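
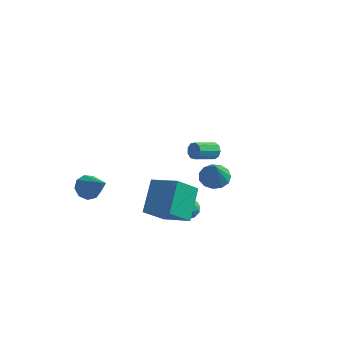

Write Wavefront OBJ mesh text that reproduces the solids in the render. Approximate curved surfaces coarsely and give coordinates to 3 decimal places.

v -0.546 -1.681 -3.676
v -1.206 -2.9 -2.422
v -0.786 -0.073 -2.239
v -1.446 -1.292 -0.984
v 1.126 -1.968 -3.076
v 0.466 -3.187 -1.821
v 0.886 -0.36 -1.638
v 0.226 -1.579 -0.384
v 0.025 3.828 -1.599
v 0.23 3.499 -2.017
v -0.5 2.384 -1.499
v -0.705 2.712 -1.081
v 0.468 3.487 -1.709
v -0.262 2.371 -1.191
v 0.499 3.634 -1.349
v -0.231 2.518 -0.831
v 0.308 3.871 -1.106
v -0.422 2.756 -0.588
v -0.015 4.089 -1.094
v -0.745 2.973 -0.576
v -0.32 4.184 -1.318
v -1.05 3.069 -0.8
v -0.463 4.112 -1.674
v -1.193 2.997 -1.155
v -0.378 3.908 -1.994
v -1.108 2.792 -1.476
v -0.104 3.665 -2.13
v -0.834 2.55 -1.612
v -0.678 0.305 -4.081
v -0.326 0.638 -3.513
v 0.346 -0.258 -4.387
v 0.698 0.075 -3.819
v 0.181 -0.445 -3.684
v -0.452 -0.098 -3.494
v 0.472 0.478 -4.406
v -0.161 0.825 -4.216
v 0.385 0.745 -3.714
v 0.205 0.174 -3.268
v -0.185 0.206 -4.632
v -0.365 -0.365 -4.186
v -0.592 0.52 -3.77
v 0.612 -0.14 -4.13
v 0.308 -0.447 -4.05
v 0.515 -0.251 -3.717
v -0.666 0.088 -3.759
v -0.459 0.284 -3.425
v -0.161 -0.353 -3.526
v 0.479 0.096 -4.475
v 0.686 0.292 -4.141
v -0.495 0.631 -4.183
v -0.288 0.827 -3.85
v 0.181 0.733 -4.374
v 0.033 0.779 -3.554
v 0.635 0.449 -3.734
v 0.502 0.685 -4.079
v 0.13 0.89 -3.968
v -0.073 0.444 -3.292
v 0.529 0.113 -3.472
v 0.225 -0.193 -3.392
v -0.147 0.011 -3.281
v 0.345 0.507 -3.41
v -0.509 0.267 -4.428
v 0.093 -0.064 -4.608
v 0.167 0.369 -4.619
v -0.205 0.573 -4.508
v -0.615 -0.069 -4.166
v -0.013 -0.399 -4.346
v -0.11 -0.51 -3.932
v -0.482 -0.305 -3.821
v -0.325 -0.127 -4.49
v 3.141 -3.515 2.186
v 3.941 -3.585 1.975
v 3.439 -4.225 3.554
v 3.898 -3.176 2.197
v 3.616 -2.874 2.415
v 3.182 -2.775 2.561
v 2.736 -2.912 2.588
v 2.418 -3.24 2.487
v 2.329 -3.655 2.29
v 2.499 -4.025 2.061
v 2.872 -4.234 1.871
v 3.33 -4.214 1.781
v 3.729 -3.972 1.82
v -4.478 -2.763 -1.531
v -3.907 -2.335 -1.936
v -3.062 -3.457 -0.269
v -4.123 -2.023 -1.522
v -4.505 -2.058 -1.113
v -4.874 -2.422 -0.899
v -5.058 -2.945 -0.981
v -4.97 -3.383 -1.321
v -4.652 -3.531 -1.759
v -4.252 -3.319 -2.09
v -3.958 -2.847 -2.16
f 2 4 1
f 5 2 1
f 1 4 3
f 3 5 1
f 2 8 4
f 6 2 5
f 6 8 2
f 4 8 3
f 7 5 3
f 3 8 7
f 7 6 5
f 8 6 7
f 10 9 13
f 10 13 11
f 11 13 14
f 11 14 12
f 13 9 15
f 13 15 14
f 14 15 16
f 14 16 12
f 15 9 17
f 15 17 16
f 16 17 18
f 16 18 12
f 17 9 19
f 17 19 18
f 18 19 20
f 18 20 12
f 19 9 21
f 19 21 20
f 20 21 22
f 20 22 12
f 21 9 23
f 21 23 22
f 22 23 24
f 22 24 12
f 23 9 25
f 23 25 24
f 24 25 26
f 24 26 12
f 25 9 27
f 25 27 26
f 26 27 28
f 26 28 12
f 27 9 10
f 27 10 28
f 28 10 11
f 28 11 12
f 29 66 45
f 66 40 69
f 45 69 34
f 66 69 45
f 29 45 41
f 45 34 46
f 41 46 30
f 45 46 41
f 29 41 50
f 41 30 51
f 50 51 36
f 41 51 50
f 29 50 62
f 50 36 65
f 62 65 39
f 50 65 62
f 29 62 66
f 62 39 70
f 66 70 40
f 62 70 66
f 30 46 57
f 46 34 60
f 57 60 38
f 46 60 57
f 34 69 47
f 69 40 68
f 47 68 33
f 69 68 47
f 40 70 67
f 70 39 63
f 67 63 31
f 70 63 67
f 39 65 64
f 65 36 52
f 64 52 35
f 65 52 64
f 36 51 56
f 51 30 53
f 56 53 37
f 51 53 56
f 32 58 44
f 58 38 59
f 44 59 33
f 58 59 44
f 32 44 42
f 44 33 43
f 42 43 31
f 44 43 42
f 32 42 49
f 42 31 48
f 49 48 35
f 42 48 49
f 32 49 54
f 49 35 55
f 54 55 37
f 49 55 54
f 32 54 58
f 54 37 61
f 58 61 38
f 54 61 58
f 33 59 47
f 59 38 60
f 47 60 34
f 59 60 47
f 31 43 67
f 43 33 68
f 67 68 40
f 43 68 67
f 35 48 64
f 48 31 63
f 64 63 39
f 48 63 64
f 37 55 56
f 55 35 52
f 56 52 36
f 55 52 56
f 38 61 57
f 61 37 53
f 57 53 30
f 61 53 57
f 72 71 74
f 72 74 73
f 74 71 75
f 74 75 73
f 75 71 76
f 75 76 73
f 76 71 77
f 76 77 73
f 77 71 78
f 77 78 73
f 78 71 79
f 78 79 73
f 79 71 80
f 79 80 73
f 80 71 81
f 80 81 73
f 81 71 82
f 81 82 73
f 82 71 83
f 82 83 73
f 83 71 72
f 83 72 73
f 85 84 87
f 85 87 86
f 87 84 88
f 87 88 86
f 88 84 89
f 88 89 86
f 89 84 90
f 89 90 86
f 90 84 91
f 90 91 86
f 91 84 92
f 91 92 86
f 92 84 93
f 92 93 86
f 93 84 94
f 93 94 86
f 94 84 85
f 94 85 86



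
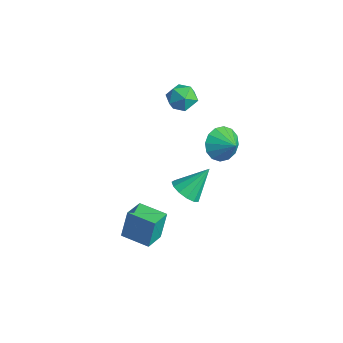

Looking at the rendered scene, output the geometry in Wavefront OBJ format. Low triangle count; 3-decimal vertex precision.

v 0.349 0.104 -3.706
v 1.142 0.015 -3.755
v 0.551 1.256 -2.514
v 1.032 0.338 -4.049
v 0.706 0.588 -4.234
v 0.265 0.683 -4.252
v -0.148 0.595 -4.096
v -0.404 0.351 -3.816
v -0.421 0.028 -3.502
v -0.194 -0.27 -3.252
v 0.206 -0.45 -3.147
v 0.651 -0.454 -3.219
v 1 -0.28 -3.445
v 0.984 1.605 -0.512
v 1.312 2.114 -1.204
v 1.876 1.715 -0.008
v 1.106 2.426 -0.909
v 0.868 2.517 -0.507
v 0.661 2.364 -0.106
v 0.54 2.008 0.186
v 0.539 1.543 0.291
v 0.656 1.095 0.181
v 0.862 0.784 -0.115
v 1.1 0.692 -0.517
v 1.308 0.845 -0.918
v 1.428 1.201 -1.209
v 1.43 1.666 -1.314
v 2.12 -4.417 -2.753
v 2.025 -4.019 -1.414
v 1.614 -3.469 -3.07
v 1.519 -3.072 -1.731
v 3.321 -3.808 -2.849
v 3.226 -3.411 -1.51
v 2.815 -2.861 -3.166
v 2.72 -2.463 -1.827
v -0.495 1.128 2.32
v 0.233 0.835 2.4
v -0.973 -0.055 2.34
v -0.245 -0.348 2.42
v -0.574 0.058 3.011
v -0.278 0.789 2.998
v -0.462 -0.009 1.742
v -0.166 0.722 1.729
v 0.253 0.132 2.042
v 0.184 0.174 2.827
v -0.924 0.606 1.913
v -0.993 0.648 2.698
f 2 1 4
f 2 4 3
f 4 1 5
f 4 5 3
f 5 1 6
f 5 6 3
f 6 1 7
f 6 7 3
f 7 1 8
f 7 8 3
f 8 1 9
f 8 9 3
f 9 1 10
f 9 10 3
f 10 1 11
f 10 11 3
f 11 1 12
f 11 12 3
f 12 1 13
f 12 13 3
f 13 1 2
f 13 2 3
f 15 14 17
f 15 17 16
f 17 14 18
f 17 18 16
f 18 14 19
f 18 19 16
f 19 14 20
f 19 20 16
f 20 14 21
f 20 21 16
f 21 14 22
f 21 22 16
f 22 14 23
f 22 23 16
f 23 14 24
f 23 24 16
f 24 14 25
f 24 25 16
f 25 14 26
f 25 26 16
f 26 14 27
f 26 27 16
f 27 14 15
f 27 15 16
f 29 31 28
f 32 29 28
f 28 31 30
f 30 32 28
f 29 35 31
f 33 29 32
f 33 35 29
f 31 35 30
f 34 32 30
f 30 35 34
f 34 33 32
f 35 33 34
f 36 47 41
f 36 41 37
f 36 37 43
f 36 43 46
f 36 46 47
f 37 41 45
f 41 47 40
f 47 46 38
f 46 43 42
f 43 37 44
f 39 45 40
f 39 40 38
f 39 38 42
f 39 42 44
f 39 44 45
f 40 45 41
f 38 40 47
f 42 38 46
f 44 42 43
f 45 44 37



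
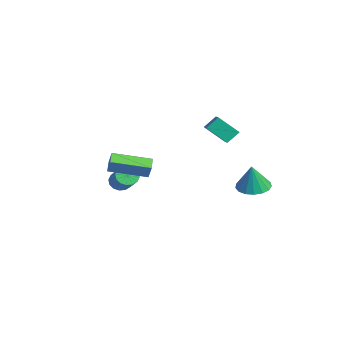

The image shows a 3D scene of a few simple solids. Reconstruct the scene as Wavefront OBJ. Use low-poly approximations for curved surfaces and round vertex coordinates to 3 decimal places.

v 2.73 3.227 1.214
v 3.687 3.423 1.054
v 3.05 2.993 2.846
v 3.499 3.847 1.152
v 3.135 4.129 1.264
v 2.678 4.204 1.364
v 2.233 4.056 1.43
v 1.902 3.718 1.447
v 1.76 3.267 1.41
v 1.841 2.807 1.328
v 2.125 2.444 1.22
v 2.548 2.26 1.11
v 3.012 2.297 1.025
v 3.412 2.548 0.982
v 3.655 2.955 0.993
v -3.296 -2.683 -0.27
v -2.894 -2.859 -0.815
v -1.462 -2.813 0.225
v -1.864 -2.637 0.77
v -2.903 -2.497 -0.819
v -1.472 -2.451 0.221
v -3.017 -2.185 -0.675
v -1.586 -2.138 0.365
v -3.206 -2.006 -0.423
v -1.775 -1.96 0.617
v -3.419 -2.009 -0.13
v -1.988 -1.962 0.91
v -3.599 -2.192 0.126
v -2.168 -2.146 1.166
v -3.698 -2.507 0.275
v -2.266 -2.461 1.315
v -3.688 -2.869 0.279
v -2.257 -2.823 1.319
v -3.574 -3.182 0.135
v -2.143 -3.135 1.175
v -3.385 -3.36 -0.117
v -1.954 -3.314 0.923
v -3.172 -3.358 -0.41
v -1.741 -3.311 0.63
v -2.992 -3.174 -0.666
v -1.561 -3.128 0.374
v 2.339 -4.726 3.809
v 2.682 -4.64 4.604
v 2.881 -2.644 3.349
v 3.224 -2.557 4.144
v 3.136 -5.003 3.496
v 3.479 -4.916 4.291
v 3.678 -2.92 3.036
v 4.021 -2.834 3.831
v -1.823 3.019 2.794
v -2.332 1.946 3.851
v -1.926 3.755 3.492
v -2.435 2.682 4.549
v -0.825 2.858 3.111
v -1.334 1.785 4.168
v -0.928 3.594 3.809
v -1.437 2.521 4.866
f 2 1 4
f 2 4 3
f 4 1 5
f 4 5 3
f 5 1 6
f 5 6 3
f 6 1 7
f 6 7 3
f 7 1 8
f 7 8 3
f 8 1 9
f 8 9 3
f 9 1 10
f 9 10 3
f 10 1 11
f 10 11 3
f 11 1 12
f 11 12 3
f 12 1 13
f 12 13 3
f 13 1 14
f 13 14 3
f 14 1 15
f 14 15 3
f 15 1 2
f 15 2 3
f 17 16 20
f 17 20 18
f 18 20 21
f 18 21 19
f 20 16 22
f 20 22 21
f 21 22 23
f 21 23 19
f 22 16 24
f 22 24 23
f 23 24 25
f 23 25 19
f 24 16 26
f 24 26 25
f 25 26 27
f 25 27 19
f 26 16 28
f 26 28 27
f 27 28 29
f 27 29 19
f 28 16 30
f 28 30 29
f 29 30 31
f 29 31 19
f 30 16 32
f 30 32 31
f 31 32 33
f 31 33 19
f 32 16 34
f 32 34 33
f 33 34 35
f 33 35 19
f 34 16 36
f 34 36 35
f 35 36 37
f 35 37 19
f 36 16 38
f 36 38 37
f 37 38 39
f 37 39 19
f 38 16 40
f 38 40 39
f 39 40 41
f 39 41 19
f 40 16 17
f 40 17 41
f 41 17 18
f 41 18 19
f 43 45 42
f 46 43 42
f 42 45 44
f 44 46 42
f 43 49 45
f 47 43 46
f 47 49 43
f 45 49 44
f 48 46 44
f 44 49 48
f 48 47 46
f 49 47 48
f 51 53 50
f 54 51 50
f 50 53 52
f 52 54 50
f 51 57 53
f 55 51 54
f 55 57 51
f 53 57 52
f 56 54 52
f 52 57 56
f 56 55 54
f 57 55 56



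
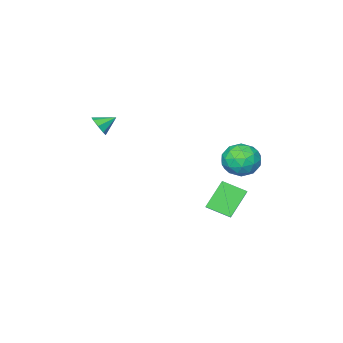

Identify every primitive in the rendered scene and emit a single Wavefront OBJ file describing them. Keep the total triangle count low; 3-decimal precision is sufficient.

v -4.306 3.308 2.371
v -3.934 3.726 1.481
v -3.446 1.874 2.059
v -3.074 2.292 1.169
v -2.755 2.666 2.098
v -3.287 3.552 2.291
v -4.093 2.048 1.249
v -4.625 2.934 1.442
v -3.802 2.946 0.787
v -2.975 3.329 1.312
v -4.405 2.271 2.228
v -3.578 2.654 2.753
v -4.196 3.643 1.953
v -3.184 1.957 1.587
v -2.997 2.177 2.133
v -2.778 2.422 1.61
v -3.815 3.541 2.43
v -3.596 3.786 1.906
v -2.903 3.163 2.269
v -3.784 1.814 1.634
v -3.565 2.059 1.11
v -4.602 3.178 1.93
v -4.383 3.423 1.407
v -4.477 2.437 1.271
v -3.899 3.43 1.022
v -3.394 2.587 0.839
v -3.993 2.444 0.886
v -4.306 2.965 0.999
v -3.413 3.655 1.331
v -2.907 2.812 1.147
v -2.72 3.032 1.694
v -3.033 3.553 1.807
v -3.336 3.197 0.923
v -4.473 2.788 2.393
v -3.967 1.945 2.209
v -4.347 2.047 1.733
v -4.66 2.568 1.846
v -3.986 3.013 2.701
v -3.481 2.17 2.518
v -3.074 2.635 2.541
v -3.387 3.156 2.654
v -4.044 2.403 2.617
v -2.601 1.495 -1.684
v -3.73 1.431 -0.335
v -3.278 2.555 -2.2
v -4.407 2.491 -0.852
v -1.953 2.189 -1.108
v -3.082 2.125 0.24
v -2.63 3.249 -1.625
v -3.759 3.185 -0.276
v -0.243 -3.831 2.689
v 0.141 -3.394 2.979
v -1.057 -3.449 3.191
v -0.046 -3.228 2.549
v -0.348 -3.415 2.201
v -0.588 -3.846 2.139
v -0.626 -4.269 2.4
v -0.439 -4.435 2.83
v -0.137 -4.247 3.178
v 0.103 -3.816 3.24
f 1 38 17
f 38 12 41
f 17 41 6
f 38 41 17
f 1 17 13
f 17 6 18
f 13 18 2
f 17 18 13
f 1 13 22
f 13 2 23
f 22 23 8
f 13 23 22
f 1 22 34
f 22 8 37
f 34 37 11
f 22 37 34
f 1 34 38
f 34 11 42
f 38 42 12
f 34 42 38
f 2 18 29
f 18 6 32
f 29 32 10
f 18 32 29
f 6 41 19
f 41 12 40
f 19 40 5
f 41 40 19
f 12 42 39
f 42 11 35
f 39 35 3
f 42 35 39
f 11 37 36
f 37 8 24
f 36 24 7
f 37 24 36
f 8 23 28
f 23 2 25
f 28 25 9
f 23 25 28
f 4 30 16
f 30 10 31
f 16 31 5
f 30 31 16
f 4 16 14
f 16 5 15
f 14 15 3
f 16 15 14
f 4 14 21
f 14 3 20
f 21 20 7
f 14 20 21
f 4 21 26
f 21 7 27
f 26 27 9
f 21 27 26
f 4 26 30
f 26 9 33
f 30 33 10
f 26 33 30
f 5 31 19
f 31 10 32
f 19 32 6
f 31 32 19
f 3 15 39
f 15 5 40
f 39 40 12
f 15 40 39
f 7 20 36
f 20 3 35
f 36 35 11
f 20 35 36
f 9 27 28
f 27 7 24
f 28 24 8
f 27 24 28
f 10 33 29
f 33 9 25
f 29 25 2
f 33 25 29
f 44 46 43
f 47 44 43
f 43 46 45
f 45 47 43
f 44 50 46
f 48 44 47
f 48 50 44
f 46 50 45
f 49 47 45
f 45 50 49
f 49 48 47
f 50 48 49
f 52 51 54
f 52 54 53
f 54 51 55
f 54 55 53
f 55 51 56
f 55 56 53
f 56 51 57
f 56 57 53
f 57 51 58
f 57 58 53
f 58 51 59
f 58 59 53
f 59 51 60
f 59 60 53
f 60 51 52
f 60 52 53



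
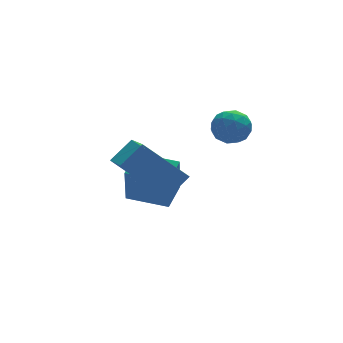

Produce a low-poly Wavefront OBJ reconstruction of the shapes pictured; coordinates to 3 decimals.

v -1.801 -0.844 -2.464
v -2.068 -2.521 -1.656
v -3.126 0.041 -1.067
v -3.394 -1.635 -0.259
v -0.926 -0.645 -1.761
v -1.194 -2.321 -0.953
v -2.252 0.241 -0.364
v -2.519 -1.436 0.444
v 1.71 1.156 -1.021
v 2.276 0.609 -1.071
v 0.944 0.311 -0.449
v 1.51 -0.236 -0.499
v 1.599 0.38 -0.014
v 2.072 0.902 -0.368
v 1.148 0.018 -1.152
v 1.621 0.54 -1.506
v 1.928 -0.094 -1.152
v 2.207 0.129 -0.449
v 1.013 0.791 -1.071
v 1.292 1.014 -0.368
v 2.06 0.956 -1.096
v 1.16 -0.036 -0.424
v 1.212 0.325 -0.139
v 1.544 0.004 -0.168
v 1.941 1.129 -0.683
v 2.273 0.807 -0.713
v 1.875 0.672 -0.091
v 0.947 0.113 -0.807
v 1.279 -0.209 -0.837
v 1.676 0.916 -1.352
v 2.008 0.595 -1.381
v 1.345 0.248 -1.429
v 2.188 0.222 -1.174
v 1.738 -0.275 -0.837
v 1.525 -0.125 -1.221
v 1.804 0.181 -1.429
v 2.352 0.353 -0.76
v 1.902 -0.144 -0.424
v 1.954 0.218 -0.139
v 2.233 0.525 -0.347
v 2.148 -0.06 -0.808
v 1.318 1.064 -1.096
v 0.868 0.567 -0.76
v 0.987 0.395 -1.173
v 1.266 0.702 -1.381
v 1.482 1.195 -0.683
v 1.032 0.698 -0.346
v 1.416 0.739 -0.091
v 1.695 1.045 -0.299
v 1.072 0.98 -0.712
v -0.406 1.364 -5.016
v -0.588 0.979 -3.391
v -1.642 2.45 -4.898
v -1.824 2.066 -3.272
v 0.424 2.274 -4.708
v 0.242 1.89 -3.082
v -0.812 3.361 -4.589
v -0.994 2.976 -2.964
f 2 4 1
f 5 2 1
f 1 4 3
f 3 5 1
f 2 8 4
f 6 2 5
f 6 8 2
f 4 8 3
f 7 5 3
f 3 8 7
f 7 6 5
f 8 6 7
f 9 46 25
f 46 20 49
f 25 49 14
f 46 49 25
f 9 25 21
f 25 14 26
f 21 26 10
f 25 26 21
f 9 21 30
f 21 10 31
f 30 31 16
f 21 31 30
f 9 30 42
f 30 16 45
f 42 45 19
f 30 45 42
f 9 42 46
f 42 19 50
f 46 50 20
f 42 50 46
f 10 26 37
f 26 14 40
f 37 40 18
f 26 40 37
f 14 49 27
f 49 20 48
f 27 48 13
f 49 48 27
f 20 50 47
f 50 19 43
f 47 43 11
f 50 43 47
f 19 45 44
f 45 16 32
f 44 32 15
f 45 32 44
f 16 31 36
f 31 10 33
f 36 33 17
f 31 33 36
f 12 38 24
f 38 18 39
f 24 39 13
f 38 39 24
f 12 24 22
f 24 13 23
f 22 23 11
f 24 23 22
f 12 22 29
f 22 11 28
f 29 28 15
f 22 28 29
f 12 29 34
f 29 15 35
f 34 35 17
f 29 35 34
f 12 34 38
f 34 17 41
f 38 41 18
f 34 41 38
f 13 39 27
f 39 18 40
f 27 40 14
f 39 40 27
f 11 23 47
f 23 13 48
f 47 48 20
f 23 48 47
f 15 28 44
f 28 11 43
f 44 43 19
f 28 43 44
f 17 35 36
f 35 15 32
f 36 32 16
f 35 32 36
f 18 41 37
f 41 17 33
f 37 33 10
f 41 33 37
f 52 54 51
f 55 52 51
f 51 54 53
f 53 55 51
f 52 58 54
f 56 52 55
f 56 58 52
f 54 58 53
f 57 55 53
f 53 58 57
f 57 56 55
f 58 56 57



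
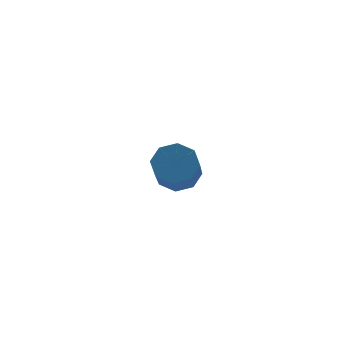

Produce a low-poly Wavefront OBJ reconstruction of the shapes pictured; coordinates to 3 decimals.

v -1.725 2.455 -1.742
v -1.342 2.089 -1.844
v -2.051 0.899 -0.24
v -2.435 1.265 -0.138
v -1.239 2.225 -1.698
v -1.948 1.035 -0.094
v -1.22 2.401 -1.559
v -1.93 1.21 0.045
v -1.289 2.586 -1.452
v -1.998 1.395 0.152
v -1.433 2.748 -1.395
v -2.142 1.558 0.209
v -1.628 2.86 -1.398
v -2.337 1.67 0.206
v -1.839 2.902 -1.461
v -2.549 1.712 0.143
v -2.031 2.867 -1.572
v -2.741 1.676 0.032
v -2.17 2.76 -1.713
v -2.88 1.57 -0.108
v -2.232 2.601 -1.858
v -2.942 1.41 -0.254
v -2.207 2.416 -1.984
v -2.916 1.226 -0.38
v -2.098 2.239 -2.068
v -2.807 1.048 -0.463
v -1.925 2.098 -2.095
v -2.634 0.908 -0.491
v -1.717 2.02 -2.062
v -2.427 0.829 -0.457
v -1.511 2.017 -1.973
v -2.22 0.826 -0.368
v -3.082 -0.569 0.679
v -2.413 -0.501 1.033
v -3.049 -1.763 2.476
v -3.718 -1.831 2.121
v -2.8 -0.104 1.21
v -3.436 -1.366 2.652
v -3.352 0.021 1.075
v -3.988 -1.242 2.518
v -3.746 -0.2 0.708
v -4.382 -1.462 2.151
v -3.751 -0.637 0.324
v -4.387 -1.899 1.767
v -3.364 -1.034 0.148
v -4 -2.296 1.59
v -2.812 -1.158 0.282
v -3.448 -2.421 1.725
v -2.418 -0.938 0.649
v -3.054 -2.2 2.092
f 2 1 5
f 2 5 3
f 3 5 6
f 3 6 4
f 5 1 7
f 5 7 6
f 6 7 8
f 6 8 4
f 7 1 9
f 7 9 8
f 8 9 10
f 8 10 4
f 9 1 11
f 9 11 10
f 10 11 12
f 10 12 4
f 11 1 13
f 11 13 12
f 12 13 14
f 12 14 4
f 13 1 15
f 13 15 14
f 14 15 16
f 14 16 4
f 15 1 17
f 15 17 16
f 16 17 18
f 16 18 4
f 17 1 19
f 17 19 18
f 18 19 20
f 18 20 4
f 19 1 21
f 19 21 20
f 20 21 22
f 20 22 4
f 21 1 23
f 21 23 22
f 22 23 24
f 22 24 4
f 23 1 25
f 23 25 24
f 24 25 26
f 24 26 4
f 25 1 27
f 25 27 26
f 26 27 28
f 26 28 4
f 27 1 29
f 27 29 28
f 28 29 30
f 28 30 4
f 29 1 31
f 29 31 30
f 30 31 32
f 30 32 4
f 31 1 2
f 31 2 32
f 32 2 3
f 32 3 4
f 34 33 37
f 34 37 35
f 35 37 38
f 35 38 36
f 37 33 39
f 37 39 38
f 38 39 40
f 38 40 36
f 39 33 41
f 39 41 40
f 40 41 42
f 40 42 36
f 41 33 43
f 41 43 42
f 42 43 44
f 42 44 36
f 43 33 45
f 43 45 44
f 44 45 46
f 44 46 36
f 45 33 47
f 45 47 46
f 46 47 48
f 46 48 36
f 47 33 49
f 47 49 48
f 48 49 50
f 48 50 36
f 49 33 34
f 49 34 50
f 50 34 35
f 50 35 36



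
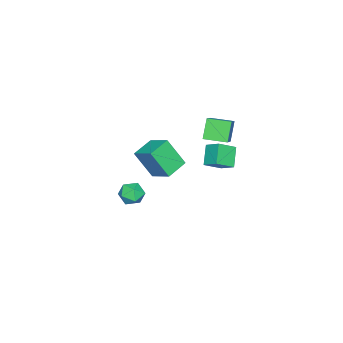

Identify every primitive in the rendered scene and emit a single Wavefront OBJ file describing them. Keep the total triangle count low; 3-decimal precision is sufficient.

v -4.644 -1.678 -0.517
v -3.028 -1.048 0.631
v -5.109 -0.288 -0.626
v -3.493 0.342 0.523
v -3.827 -1.502 -1.763
v -2.211 -0.872 -0.614
v -4.292 -0.112 -1.871
v -2.676 0.518 -0.723
v -3.725 -4.004 -4.813
v -3.485 -5.112 -2.999
v -3.241 -2.576 -4.006
v -3 -3.684 -2.191
v -2.24 -4.296 -5.189
v -1.999 -5.404 -3.374
v -1.755 -2.868 -4.381
v -1.515 -3.976 -2.567
v 3.776 -1.641 -2.554
v 4.419 -1.569 -2
v 3.281 -2.711 -1.84
v 3.924 -2.639 -1.286
v 3.318 -2.04 -1.317
v 3.624 -1.379 -1.758
v 4.076 -2.901 -2.082
v 4.382 -2.24 -2.523
v 4.604 -2.347 -1.708
v 4.135 -1.815 -1.235
v 3.565 -2.465 -2.605
v 3.096 -1.933 -2.132
v -1.269 0.979 -0.202
v -0.345 0.336 0.448
v -1.026 1.917 0.38
v -0.102 1.274 1.03
v -0.318 1.346 -1.19
v 0.606 0.703 -0.54
v -0.075 2.284 -0.608
v 0.849 1.641 0.042
f 2 4 1
f 5 2 1
f 1 4 3
f 3 5 1
f 2 8 4
f 6 2 5
f 6 8 2
f 4 8 3
f 7 5 3
f 3 8 7
f 7 6 5
f 8 6 7
f 10 12 9
f 13 10 9
f 9 12 11
f 11 13 9
f 10 16 12
f 14 10 13
f 14 16 10
f 12 16 11
f 15 13 11
f 11 16 15
f 15 14 13
f 16 14 15
f 17 28 22
f 17 22 18
f 17 18 24
f 17 24 27
f 17 27 28
f 18 22 26
f 22 28 21
f 28 27 19
f 27 24 23
f 24 18 25
f 20 26 21
f 20 21 19
f 20 19 23
f 20 23 25
f 20 25 26
f 21 26 22
f 19 21 28
f 23 19 27
f 25 23 24
f 26 25 18
f 30 32 29
f 33 30 29
f 29 32 31
f 31 33 29
f 30 36 32
f 34 30 33
f 34 36 30
f 32 36 31
f 35 33 31
f 31 36 35
f 35 34 33
f 36 34 35



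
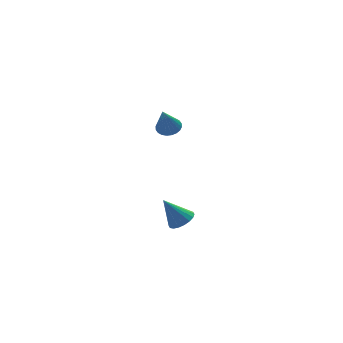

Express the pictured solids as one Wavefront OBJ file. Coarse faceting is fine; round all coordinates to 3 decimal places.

v -0.562 -1.713 2.884
v 0.022 -2.11 2.956
v -1.118 -2.247 4.456
v 0.105 -1.871 3.067
v 0.087 -1.607 3.15
v -0.03 -1.36 3.193
v -0.228 -1.166 3.188
v -0.477 -1.056 3.138
v -0.739 -1.045 3.049
v -0.974 -1.137 2.934
v -1.147 -1.316 2.813
v -1.23 -1.556 2.702
v -1.212 -1.819 2.619
v -1.095 -2.067 2.576
v -0.897 -2.261 2.58
v -0.648 -2.371 2.631
v -0.386 -2.381 2.72
v -0.151 -2.29 2.834
v -0.207 -2.655 -4.003
v 0.443 -2.882 -3.559
v -1.073 -2.185 -2.497
v 0.512 -2.531 -3.629
v 0.438 -2.204 -3.773
v 0.236 -1.966 -3.963
v -0.053 -1.865 -4.161
v -0.373 -1.92 -4.328
v -0.66 -2.121 -4.43
v -0.858 -2.428 -4.448
v -0.926 -2.779 -4.378
v -0.852 -3.106 -4.233
v -0.65 -3.344 -4.043
v -0.361 -3.445 -3.845
v -0.041 -3.389 -3.679
v 0.246 -3.189 -3.577
f 2 1 4
f 2 4 3
f 4 1 5
f 4 5 3
f 5 1 6
f 5 6 3
f 6 1 7
f 6 7 3
f 7 1 8
f 7 8 3
f 8 1 9
f 8 9 3
f 9 1 10
f 9 10 3
f 10 1 11
f 10 11 3
f 11 1 12
f 11 12 3
f 12 1 13
f 12 13 3
f 13 1 14
f 13 14 3
f 14 1 15
f 14 15 3
f 15 1 16
f 15 16 3
f 16 1 17
f 16 17 3
f 17 1 18
f 17 18 3
f 18 1 2
f 18 2 3
f 20 19 22
f 20 22 21
f 22 19 23
f 22 23 21
f 23 19 24
f 23 24 21
f 24 19 25
f 24 25 21
f 25 19 26
f 25 26 21
f 26 19 27
f 26 27 21
f 27 19 28
f 27 28 21
f 28 19 29
f 28 29 21
f 29 19 30
f 29 30 21
f 30 19 31
f 30 31 21
f 31 19 32
f 31 32 21
f 32 19 33
f 32 33 21
f 33 19 34
f 33 34 21
f 34 19 20
f 34 20 21



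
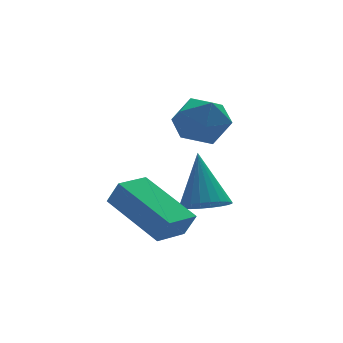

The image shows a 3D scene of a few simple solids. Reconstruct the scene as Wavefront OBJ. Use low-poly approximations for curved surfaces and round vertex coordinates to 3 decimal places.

v 2.482 3.571 0.659
v 2.991 2.993 1.19
v 1.509 2.447 0.37
v 2.018 1.869 0.901
v 1.541 2.57 1.297
v 2.143 3.264 1.476
v 2.357 2.176 0.084
v 2.959 2.87 0.263
v 2.915 2.131 0.834
v 2.41 2.374 1.584
v 2.09 3.066 -0.024
v 1.585 3.309 0.726
v 0.333 1.22 -2.889
v 0.58 0.947 -2.134
v -0.464 2.99 -1.988
v -0.217 2.717 -1.233
v 1.337 1.743 -3.027
v 1.584 1.47 -2.272
v 0.54 3.513 -2.126
v 0.787 3.24 -1.371
v 2.416 2.796 -2.571
v 2.808 3.33 -2.962
v 2.604 3.844 -0.949
v 2.527 3.43 -2.993
v 2.228 3.433 -2.961
v 1.958 3.339 -2.868
v 1.758 3.162 -2.731
v 1.657 2.93 -2.569
v 1.673 2.677 -2.407
v 1.801 2.442 -2.271
v 2.023 2.261 -2.179
v 2.305 2.162 -2.148
v 2.603 2.159 -2.181
v 2.873 2.253 -2.273
v 3.074 2.43 -2.41
v 3.174 2.662 -2.572
v 3.159 2.915 -2.734
v 3.03 3.149 -2.871
f 1 12 6
f 1 6 2
f 1 2 8
f 1 8 11
f 1 11 12
f 2 6 10
f 6 12 5
f 12 11 3
f 11 8 7
f 8 2 9
f 4 10 5
f 4 5 3
f 4 3 7
f 4 7 9
f 4 9 10
f 5 10 6
f 3 5 12
f 7 3 11
f 9 7 8
f 10 9 2
f 14 16 13
f 17 14 13
f 13 16 15
f 15 17 13
f 14 20 16
f 18 14 17
f 18 20 14
f 16 20 15
f 19 17 15
f 15 20 19
f 19 18 17
f 20 18 19
f 22 21 24
f 22 24 23
f 24 21 25
f 24 25 23
f 25 21 26
f 25 26 23
f 26 21 27
f 26 27 23
f 27 21 28
f 27 28 23
f 28 21 29
f 28 29 23
f 29 21 30
f 29 30 23
f 30 21 31
f 30 31 23
f 31 21 32
f 31 32 23
f 32 21 33
f 32 33 23
f 33 21 34
f 33 34 23
f 34 21 35
f 34 35 23
f 35 21 36
f 35 36 23
f 36 21 37
f 36 37 23
f 37 21 38
f 37 38 23
f 38 21 22
f 38 22 23



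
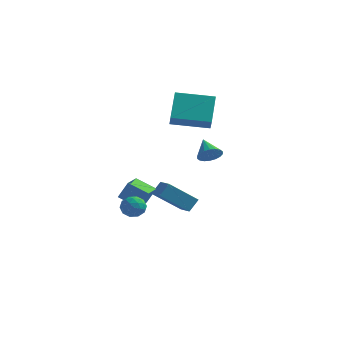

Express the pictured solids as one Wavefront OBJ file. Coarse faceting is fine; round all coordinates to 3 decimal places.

v -3.39 0.417 -3.31
v -2.85 0.501 -2.253
v -3.447 1.574 -3.373
v -2.906 1.658 -2.316
v -2.234 0.442 -3.904
v -1.693 0.526 -2.847
v -2.29 1.599 -3.967
v -1.75 1.683 -2.91
v 3.633 -4.224 2.139
v 4.139 -4.176 2.544
v 2.987 -3.516 2.861
v 4.18 -3.954 2.363
v 4.113 -3.785 2.138
v 3.95 -3.703 1.913
v 3.725 -3.725 1.732
v 3.482 -3.845 1.633
v 3.268 -4.04 1.633
v 3.127 -4.272 1.734
v 3.086 -4.494 1.914
v 3.153 -4.663 2.14
v 3.316 -4.744 2.365
v 3.541 -4.723 2.545
v 3.784 -4.602 2.645
v 3.998 -4.407 2.645
v -0.851 1.329 1.956
v -0.544 0.741 2.593
v -1.165 2.658 3.334
v -0.857 2.07 3.971
v 1.117 2.07 1.689
v 1.425 1.482 2.326
v 0.804 3.399 3.067
v 1.111 2.811 3.704
v -1.895 1.353 -3.17
v -1.606 1.895 -2.472
v -0.67 2.408 -4.495
v -0.381 2.95 -3.797
v -1.139 0.71 -2.983
v -0.85 1.252 -2.285
v 0.086 1.765 -4.308
v 0.375 2.307 -3.61
v -1.844 -2.512 -2.527
v -1.474 -1.958 -2.788
v -0.866 -3.122 -2.432
v -0.496 -2.568 -2.693
v -0.793 -2.526 -2.044
v -1.398 -2.149 -2.103
v -0.942 -2.931 -3.117
v -1.547 -2.554 -3.176
v -0.916 -2.218 -3.152
v -0.824 -1.967 -2.489
v -1.516 -3.113 -2.731
v -1.424 -2.862 -2.068
v -1.745 -2.181 -2.666
v -0.595 -2.899 -2.554
v -0.77 -2.874 -2.173
v -0.552 -2.548 -2.326
v -1.7 -2.293 -2.263
v -1.483 -1.968 -2.416
v -1.082 -2.302 -1.979
v -0.857 -3.112 -2.804
v -0.64 -2.787 -2.957
v -1.788 -2.532 -2.894
v -1.57 -2.206 -3.047
v -1.258 -2.778 -3.241
v -1.2 -2.009 -3.033
v -0.625 -2.367 -2.978
v -0.887 -2.581 -3.227
v -1.242 -2.359 -3.261
v -1.146 -1.861 -2.643
v -0.57 -2.22 -2.588
v -0.745 -2.195 -2.206
v -1.101 -1.973 -2.241
v -0.818 -2.014 -2.858
v -1.77 -2.86 -2.632
v -1.194 -3.219 -2.577
v -1.239 -3.107 -2.979
v -1.595 -2.885 -3.014
v -1.715 -2.713 -2.242
v -1.14 -3.071 -2.187
v -1.098 -2.721 -1.959
v -1.453 -2.499 -1.993
v -1.522 -3.066 -2.362
f 2 4 1
f 5 2 1
f 1 4 3
f 3 5 1
f 2 8 4
f 6 2 5
f 6 8 2
f 4 8 3
f 7 5 3
f 3 8 7
f 7 6 5
f 8 6 7
f 10 9 12
f 10 12 11
f 12 9 13
f 12 13 11
f 13 9 14
f 13 14 11
f 14 9 15
f 14 15 11
f 15 9 16
f 15 16 11
f 16 9 17
f 16 17 11
f 17 9 18
f 17 18 11
f 18 9 19
f 18 19 11
f 19 9 20
f 19 20 11
f 20 9 21
f 20 21 11
f 21 9 22
f 21 22 11
f 22 9 23
f 22 23 11
f 23 9 24
f 23 24 11
f 24 9 10
f 24 10 11
f 26 28 25
f 29 26 25
f 25 28 27
f 27 29 25
f 26 32 28
f 30 26 29
f 30 32 26
f 28 32 27
f 31 29 27
f 27 32 31
f 31 30 29
f 32 30 31
f 34 36 33
f 37 34 33
f 33 36 35
f 35 37 33
f 34 40 36
f 38 34 37
f 38 40 34
f 36 40 35
f 39 37 35
f 35 40 39
f 39 38 37
f 40 38 39
f 41 78 57
f 78 52 81
f 57 81 46
f 78 81 57
f 41 57 53
f 57 46 58
f 53 58 42
f 57 58 53
f 41 53 62
f 53 42 63
f 62 63 48
f 53 63 62
f 41 62 74
f 62 48 77
f 74 77 51
f 62 77 74
f 41 74 78
f 74 51 82
f 78 82 52
f 74 82 78
f 42 58 69
f 58 46 72
f 69 72 50
f 58 72 69
f 46 81 59
f 81 52 80
f 59 80 45
f 81 80 59
f 52 82 79
f 82 51 75
f 79 75 43
f 82 75 79
f 51 77 76
f 77 48 64
f 76 64 47
f 77 64 76
f 48 63 68
f 63 42 65
f 68 65 49
f 63 65 68
f 44 70 56
f 70 50 71
f 56 71 45
f 70 71 56
f 44 56 54
f 56 45 55
f 54 55 43
f 56 55 54
f 44 54 61
f 54 43 60
f 61 60 47
f 54 60 61
f 44 61 66
f 61 47 67
f 66 67 49
f 61 67 66
f 44 66 70
f 66 49 73
f 70 73 50
f 66 73 70
f 45 71 59
f 71 50 72
f 59 72 46
f 71 72 59
f 43 55 79
f 55 45 80
f 79 80 52
f 55 80 79
f 47 60 76
f 60 43 75
f 76 75 51
f 60 75 76
f 49 67 68
f 67 47 64
f 68 64 48
f 67 64 68
f 50 73 69
f 73 49 65
f 69 65 42
f 73 65 69



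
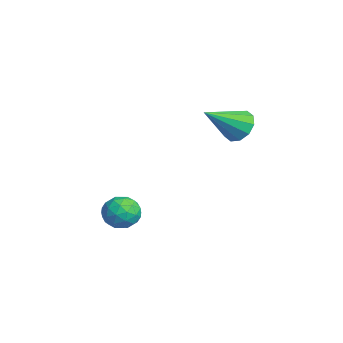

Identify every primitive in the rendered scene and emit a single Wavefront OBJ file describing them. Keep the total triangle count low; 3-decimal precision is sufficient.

v -2.121 4.162 2.23
v -1.574 4.06 1.839
v -1.699 2.898 3.15
v -1.465 4.322 2.149
v -1.606 4.523 2.49
v -1.944 4.586 2.731
v -2.35 4.488 2.782
v -2.668 4.265 2.621
v -2.777 4.003 2.311
v -2.636 3.802 1.97
v -2.298 3.738 1.728
v -1.892 3.837 1.678
v -3.086 0.972 -1.634
v -2.683 0.852 -1.068
v -2.737 -0.012 -2.092
v -2.334 -0.132 -1.526
v -3.036 -0.155 -1.47
v -3.251 0.453 -1.187
v -2.169 0.387 -1.973
v -2.384 0.995 -1.69
v -2.116 0.491 -1.278
v -2.652 0.155 -0.967
v -2.768 0.685 -2.193
v -3.304 0.349 -1.882
v -2.915 0.998 -1.311
v -2.505 -0.158 -1.849
v -2.917 -0.172 -1.816
v -2.68 -0.242 -1.484
v -3.249 0.764 -1.38
v -3.012 0.693 -1.048
v -3.22 0.101 -1.284
v -2.408 0.147 -2.112
v -2.171 0.076 -1.78
v -2.74 1.082 -1.676
v -2.503 1.012 -1.344
v -2.2 0.739 -1.876
v -2.345 0.715 -1.102
v -2.14 0.137 -1.371
v -2.043 0.442 -1.634
v -2.169 0.8 -1.468
v -2.66 0.518 -0.919
v -2.455 -0.06 -1.188
v -2.867 -0.074 -1.155
v -2.994 0.284 -0.989
v -2.327 0.306 -1.043
v -2.965 0.9 -1.972
v -2.76 0.322 -2.241
v -2.426 0.556 -2.171
v -2.553 0.914 -2.005
v -3.28 0.703 -1.789
v -3.075 0.125 -2.058
v -3.251 0.04 -1.692
v -3.377 0.398 -1.526
v -3.093 0.534 -2.117
f 2 1 4
f 2 4 3
f 4 1 5
f 4 5 3
f 5 1 6
f 5 6 3
f 6 1 7
f 6 7 3
f 7 1 8
f 7 8 3
f 8 1 9
f 8 9 3
f 9 1 10
f 9 10 3
f 10 1 11
f 10 11 3
f 11 1 12
f 11 12 3
f 12 1 2
f 12 2 3
f 13 50 29
f 50 24 53
f 29 53 18
f 50 53 29
f 13 29 25
f 29 18 30
f 25 30 14
f 29 30 25
f 13 25 34
f 25 14 35
f 34 35 20
f 25 35 34
f 13 34 46
f 34 20 49
f 46 49 23
f 34 49 46
f 13 46 50
f 46 23 54
f 50 54 24
f 46 54 50
f 14 30 41
f 30 18 44
f 41 44 22
f 30 44 41
f 18 53 31
f 53 24 52
f 31 52 17
f 53 52 31
f 24 54 51
f 54 23 47
f 51 47 15
f 54 47 51
f 23 49 48
f 49 20 36
f 48 36 19
f 49 36 48
f 20 35 40
f 35 14 37
f 40 37 21
f 35 37 40
f 16 42 28
f 42 22 43
f 28 43 17
f 42 43 28
f 16 28 26
f 28 17 27
f 26 27 15
f 28 27 26
f 16 26 33
f 26 15 32
f 33 32 19
f 26 32 33
f 16 33 38
f 33 19 39
f 38 39 21
f 33 39 38
f 16 38 42
f 38 21 45
f 42 45 22
f 38 45 42
f 17 43 31
f 43 22 44
f 31 44 18
f 43 44 31
f 15 27 51
f 27 17 52
f 51 52 24
f 27 52 51
f 19 32 48
f 32 15 47
f 48 47 23
f 32 47 48
f 21 39 40
f 39 19 36
f 40 36 20
f 39 36 40
f 22 45 41
f 45 21 37
f 41 37 14
f 45 37 41



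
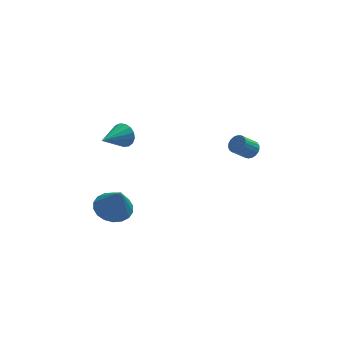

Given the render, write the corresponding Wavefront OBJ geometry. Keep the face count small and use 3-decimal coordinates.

v -2.741 1.269 1.164
v -2.414 1.172 1.728
v -3.779 0.291 1.596
v -2.611 1.41 1.795
v -2.837 1.616 1.717
v -3.042 1.742 1.512
v -3.178 1.76 1.228
v -3.213 1.666 0.928
v -3.141 1.48 0.683
v -2.977 1.247 0.548
v -2.759 1.018 0.554
v -2.537 0.847 0.699
v -2.362 0.773 0.951
v -2.273 0.812 1.252
v -2.292 0.956 1.532
v 3.083 1.495 -0.538
v 3.432 1.211 -0.297
v 2.745 0.94 0.378
v 2.397 1.225 0.138
v 3.453 1.399 -0.2
v 2.767 1.128 0.475
v 3.411 1.603 -0.162
v 2.724 1.332 0.513
v 3.311 1.788 -0.188
v 2.625 1.518 0.487
v 3.173 1.923 -0.275
v 2.486 1.653 0.4
v 3.019 1.984 -0.407
v 2.332 1.713 0.268
v 2.876 1.961 -0.562
v 2.189 1.69 0.113
v 2.769 1.857 -0.713
v 2.082 1.586 -0.038
v 2.716 1.69 -0.833
v 2.03 1.419 -0.158
v 2.727 1.49 -0.902
v 2.04 1.219 -0.227
v 2.799 1.291 -0.908
v 2.113 1.02 -0.233
v 2.921 1.127 -0.85
v 2.234 0.856 -0.175
v 3.07 1.027 -0.738
v 2.384 0.756 -0.063
v 3.222 1.008 -0.592
v 2.536 0.737 0.083
v 3.35 1.073 -0.436
v 2.664 0.802 0.239
v -3.237 1.553 -4.041
v -2.456 2.091 -3.988
v -2.923 0.947 -2.539
v -2.754 2.342 -3.824
v -3.148 2.436 -3.704
v -3.56 2.356 -3.65
v -3.908 2.117 -3.673
v -4.123 1.766 -3.77
v -4.162 1.372 -3.92
v -4.019 1.015 -4.094
v -3.72 0.764 -4.258
v -3.326 0.669 -4.379
v -2.915 0.75 -4.433
v -2.567 0.989 -4.409
v -2.352 1.34 -4.312
v -2.313 1.733 -4.162
f 2 1 4
f 2 4 3
f 4 1 5
f 4 5 3
f 5 1 6
f 5 6 3
f 6 1 7
f 6 7 3
f 7 1 8
f 7 8 3
f 8 1 9
f 8 9 3
f 9 1 10
f 9 10 3
f 10 1 11
f 10 11 3
f 11 1 12
f 11 12 3
f 12 1 13
f 12 13 3
f 13 1 14
f 13 14 3
f 14 1 15
f 14 15 3
f 15 1 2
f 15 2 3
f 17 16 20
f 17 20 18
f 18 20 21
f 18 21 19
f 20 16 22
f 20 22 21
f 21 22 23
f 21 23 19
f 22 16 24
f 22 24 23
f 23 24 25
f 23 25 19
f 24 16 26
f 24 26 25
f 25 26 27
f 25 27 19
f 26 16 28
f 26 28 27
f 27 28 29
f 27 29 19
f 28 16 30
f 28 30 29
f 29 30 31
f 29 31 19
f 30 16 32
f 30 32 31
f 31 32 33
f 31 33 19
f 32 16 34
f 32 34 33
f 33 34 35
f 33 35 19
f 34 16 36
f 34 36 35
f 35 36 37
f 35 37 19
f 36 16 38
f 36 38 37
f 37 38 39
f 37 39 19
f 38 16 40
f 38 40 39
f 39 40 41
f 39 41 19
f 40 16 42
f 40 42 41
f 41 42 43
f 41 43 19
f 42 16 44
f 42 44 43
f 43 44 45
f 43 45 19
f 44 16 46
f 44 46 45
f 45 46 47
f 45 47 19
f 46 16 17
f 46 17 47
f 47 17 18
f 47 18 19
f 49 48 51
f 49 51 50
f 51 48 52
f 51 52 50
f 52 48 53
f 52 53 50
f 53 48 54
f 53 54 50
f 54 48 55
f 54 55 50
f 55 48 56
f 55 56 50
f 56 48 57
f 56 57 50
f 57 48 58
f 57 58 50
f 58 48 59
f 58 59 50
f 59 48 60
f 59 60 50
f 60 48 61
f 60 61 50
f 61 48 62
f 61 62 50
f 62 48 63
f 62 63 50
f 63 48 49
f 63 49 50



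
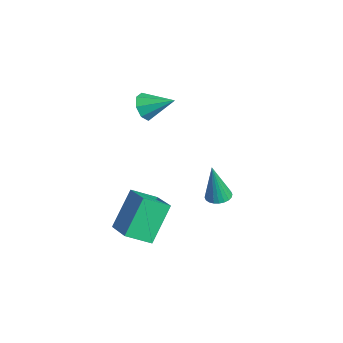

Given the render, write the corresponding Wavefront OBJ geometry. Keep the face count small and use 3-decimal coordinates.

v -3.57 -1.126 3.063
v -3.143 -1.597 3.401
v -2.89 -0.054 3.697
v -2.939 -1.439 2.914
v -3.104 -1.098 2.515
v -3.543 -0.773 2.436
v -3.997 -0.656 2.724
v -4.202 -0.814 3.211
v -4.036 -1.155 3.611
v -3.598 -1.48 3.689
v -2.121 -2.091 -0.853
v -0.578 -1.91 -0.296
v -2.034 -0.996 -1.449
v -0.491 -0.815 -0.892
v -1.429 -3.025 -2.468
v 0.114 -2.844 -1.911
v -1.342 -1.93 -3.064
v 0.201 -1.749 -2.507
v -3.549 2.006 -2.985
v -3.206 2.481 -2.92
v -3.451 1.674 -1.055
v -3.416 2.573 -2.894
v -3.645 2.578 -2.881
v -3.861 2.497 -2.884
v -4.028 2.34 -2.903
v -4.123 2.133 -2.934
v -4.131 1.906 -2.972
v -4.049 1.694 -3.013
v -3.892 1.53 -3.049
v -3.683 1.438 -3.075
v -3.453 1.433 -3.088
v -3.238 1.515 -3.085
v -3.07 1.671 -3.066
v -2.975 1.879 -3.036
v -2.968 2.105 -2.997
v -3.049 2.317 -2.957
f 2 1 4
f 2 4 3
f 4 1 5
f 4 5 3
f 5 1 6
f 5 6 3
f 6 1 7
f 6 7 3
f 7 1 8
f 7 8 3
f 8 1 9
f 8 9 3
f 9 1 10
f 9 10 3
f 10 1 2
f 10 2 3
f 12 14 11
f 15 12 11
f 11 14 13
f 13 15 11
f 12 18 14
f 16 12 15
f 16 18 12
f 14 18 13
f 17 15 13
f 13 18 17
f 17 16 15
f 18 16 17
f 20 19 22
f 20 22 21
f 22 19 23
f 22 23 21
f 23 19 24
f 23 24 21
f 24 19 25
f 24 25 21
f 25 19 26
f 25 26 21
f 26 19 27
f 26 27 21
f 27 19 28
f 27 28 21
f 28 19 29
f 28 29 21
f 29 19 30
f 29 30 21
f 30 19 31
f 30 31 21
f 31 19 32
f 31 32 21
f 32 19 33
f 32 33 21
f 33 19 34
f 33 34 21
f 34 19 35
f 34 35 21
f 35 19 36
f 35 36 21
f 36 19 20
f 36 20 21



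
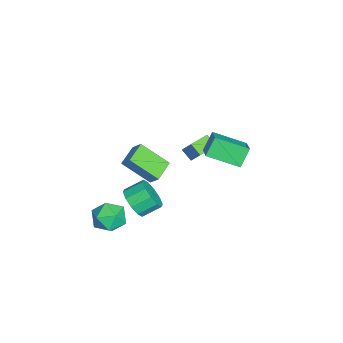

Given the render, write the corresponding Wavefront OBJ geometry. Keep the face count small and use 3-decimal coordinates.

v -2.87 -1.312 -4.913
v -3.068 -2.957 -3.574
v -4.136 -0.85 -4.533
v -4.334 -2.495 -3.195
v -2.466 -0.785 -4.205
v -2.664 -2.43 -2.867
v -3.732 -0.323 -3.826
v -3.93 -1.968 -2.487
v 0.261 -1.819 -3.938
v 1.152 -1.782 -3.464
v 0.77 -0.763 -2.827
v -0.121 -0.801 -3.302
v 1.196 -1.44 -3.984
v 0.814 -0.422 -3.348
v 0.883 -1.243 -4.487
v 0.501 -0.225 -3.851
v 0.332 -1.266 -4.78
v -0.049 -0.248 -4.144
v -0.246 -1.501 -4.752
v -0.627 -0.482 -4.116
v -0.63 -1.857 -4.413
v -1.012 -0.838 -3.776
v -0.674 -2.198 -3.892
v -1.056 -1.18 -3.256
v -0.361 -2.395 -3.389
v -0.743 -1.377 -2.753
v 0.189 -2.372 -3.096
v -0.192 -1.354 -2.46
v 0.767 -2.138 -3.124
v 0.386 -1.119 -2.488
v 0.661 2.478 2.968
v 1.941 2.75 3.637
v 0.664 4.283 2.23
v 1.944 4.555 2.9
v 1.276 2.065 1.96
v 2.556 2.337 2.63
v 1.279 3.87 1.223
v 2.559 4.142 1.892
v -2.476 1.882 -1.449
v -2.884 1.335 -0.927
v -1.657 2.478 -0.185
v -2.065 1.931 0.337
v -1.655 1.109 -1.617
v -2.063 0.562 -1.095
v -0.836 1.705 -0.353
v -1.244 1.158 0.169
v 3.907 -1.648 -2.255
v 4.191 -2.106 -1.352
v 3.109 -3.074 -2.728
v 3.393 -3.532 -1.825
v 2.688 -2.752 -1.819
v 3.181 -1.871 -1.527
v 4.119 -3.309 -2.553
v 4.612 -2.428 -2.261
v 4.322 -3.133 -1.537
v 3.438 -2.789 -1.083
v 3.862 -2.391 -2.997
v 2.978 -2.047 -2.543
f 2 4 1
f 5 2 1
f 1 4 3
f 3 5 1
f 2 8 4
f 6 2 5
f 6 8 2
f 4 8 3
f 7 5 3
f 3 8 7
f 7 6 5
f 8 6 7
f 10 9 13
f 10 13 11
f 11 13 14
f 11 14 12
f 13 9 15
f 13 15 14
f 14 15 16
f 14 16 12
f 15 9 17
f 15 17 16
f 16 17 18
f 16 18 12
f 17 9 19
f 17 19 18
f 18 19 20
f 18 20 12
f 19 9 21
f 19 21 20
f 20 21 22
f 20 22 12
f 21 9 23
f 21 23 22
f 22 23 24
f 22 24 12
f 23 9 25
f 23 25 24
f 24 25 26
f 24 26 12
f 25 9 27
f 25 27 26
f 26 27 28
f 26 28 12
f 27 9 29
f 27 29 28
f 28 29 30
f 28 30 12
f 29 9 10
f 29 10 30
f 30 10 11
f 30 11 12
f 32 34 31
f 35 32 31
f 31 34 33
f 33 35 31
f 32 38 34
f 36 32 35
f 36 38 32
f 34 38 33
f 37 35 33
f 33 38 37
f 37 36 35
f 38 36 37
f 40 42 39
f 43 40 39
f 39 42 41
f 41 43 39
f 40 46 42
f 44 40 43
f 44 46 40
f 42 46 41
f 45 43 41
f 41 46 45
f 45 44 43
f 46 44 45
f 47 58 52
f 47 52 48
f 47 48 54
f 47 54 57
f 47 57 58
f 48 52 56
f 52 58 51
f 58 57 49
f 57 54 53
f 54 48 55
f 50 56 51
f 50 51 49
f 50 49 53
f 50 53 55
f 50 55 56
f 51 56 52
f 49 51 58
f 53 49 57
f 55 53 54
f 56 55 48



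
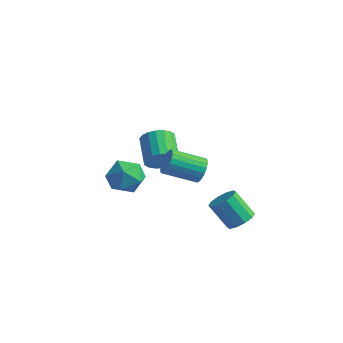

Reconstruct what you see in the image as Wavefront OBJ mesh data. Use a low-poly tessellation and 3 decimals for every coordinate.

v -2.726 1.543 -0.629
v -1.689 1.483 -1.161
v -2.831 -0.343 -0.619
v -1.794 -0.403 -1.151
v -1.862 -0.032 -0.047
v -1.797 1.133 -0.053
v -2.723 0.007 -1.727
v -2.658 1.172 -1.733
v -1.687 0.533 -1.84
v -1.155 0.509 -0.802
v -3.365 0.631 -0.978
v -2.833 0.607 0.06
v -1.77 2.886 -0.734
v -1.106 3.152 -0.108
v -2.266 4.199 0.679
v -2.93 3.934 0.054
v -1.061 3.435 -0.419
v -2.221 4.482 0.369
v -1.157 3.61 -0.792
v -2.317 4.657 -0.004
v -1.373 3.641 -1.153
v -2.534 4.688 -0.366
v -1.669 3.523 -1.432
v -2.829 4.57 -0.644
v -1.984 3.279 -1.572
v -3.145 4.326 -0.785
v -2.257 2.957 -1.546
v -3.418 4.004 -0.759
v -2.434 2.621 -1.359
v -3.594 3.668 -0.572
v -2.479 2.338 -1.049
v -3.639 3.385 -0.261
v -2.383 2.163 -0.676
v -3.543 3.21 0.112
v -2.166 2.132 -0.314
v -3.327 3.179 0.473
v -1.871 2.25 -0.036
v -3.031 3.297 0.752
v -1.555 2.494 0.105
v -2.716 3.541 0.892
v -1.282 2.816 0.079
v -2.443 3.863 0.866
v 3.572 -0.61 2.692
v 4.07 -0.835 3.206
v 2.827 -1.955 3.921
v 2.328 -1.73 3.408
v 3.934 -0.593 3.348
v 2.691 -1.713 4.064
v 3.736 -0.354 3.378
v 2.493 -1.474 4.093
v 3.509 -0.16 3.289
v 2.266 -1.28 4.004
v 3.293 -0.043 3.096
v 2.05 -1.163 3.812
v 3.125 -0.024 2.834
v 1.882 -1.144 3.55
v 3.035 -0.107 2.547
v 1.792 -1.227 3.263
v 3.037 -0.276 2.286
v 1.794 -1.396 3.001
v 3.131 -0.504 2.094
v 1.888 -1.624 2.81
v 3.302 -0.749 2.006
v 2.059 -1.869 2.722
v 3.519 -0.971 2.037
v 2.276 -2.091 2.752
v 3.746 -1.13 2.181
v 2.503 -2.25 2.896
v 3.942 -1.199 2.413
v 2.699 -2.319 3.129
v 4.074 -1.167 2.694
v 2.831 -2.287 3.409
v 4.119 -1.038 2.974
v 2.876 -2.158 3.69
v 4.106 1.947 -2.171
v 4.572 2.452 -1.725
v 3.56 2.199 -0.382
v 3.094 1.693 -0.829
v 4.209 2.728 -1.946
v 3.198 2.475 -0.603
v 3.807 2.706 -2.253
v 2.795 2.452 -0.911
v 3.519 2.393 -2.529
v 2.507 2.14 -1.187
v 3.455 1.91 -2.669
v 2.443 1.657 -1.326
v 3.64 1.441 -2.618
v 2.628 1.188 -1.275
v 4.002 1.165 -2.397
v 2.991 0.912 -1.054
v 4.405 1.188 -2.089
v 3.393 0.934 -0.747
v 4.693 1.5 -1.813
v 3.681 1.247 -0.471
v 4.757 1.983 -1.674
v 3.745 1.73 -0.331
f 1 12 6
f 1 6 2
f 1 2 8
f 1 8 11
f 1 11 12
f 2 6 10
f 6 12 5
f 12 11 3
f 11 8 7
f 8 2 9
f 4 10 5
f 4 5 3
f 4 3 7
f 4 7 9
f 4 9 10
f 5 10 6
f 3 5 12
f 7 3 11
f 9 7 8
f 10 9 2
f 14 13 17
f 14 17 15
f 15 17 18
f 15 18 16
f 17 13 19
f 17 19 18
f 18 19 20
f 18 20 16
f 19 13 21
f 19 21 20
f 20 21 22
f 20 22 16
f 21 13 23
f 21 23 22
f 22 23 24
f 22 24 16
f 23 13 25
f 23 25 24
f 24 25 26
f 24 26 16
f 25 13 27
f 25 27 26
f 26 27 28
f 26 28 16
f 27 13 29
f 27 29 28
f 28 29 30
f 28 30 16
f 29 13 31
f 29 31 30
f 30 31 32
f 30 32 16
f 31 13 33
f 31 33 32
f 32 33 34
f 32 34 16
f 33 13 35
f 33 35 34
f 34 35 36
f 34 36 16
f 35 13 37
f 35 37 36
f 36 37 38
f 36 38 16
f 37 13 39
f 37 39 38
f 38 39 40
f 38 40 16
f 39 13 41
f 39 41 40
f 40 41 42
f 40 42 16
f 41 13 14
f 41 14 42
f 42 14 15
f 42 15 16
f 44 43 47
f 44 47 45
f 45 47 48
f 45 48 46
f 47 43 49
f 47 49 48
f 48 49 50
f 48 50 46
f 49 43 51
f 49 51 50
f 50 51 52
f 50 52 46
f 51 43 53
f 51 53 52
f 52 53 54
f 52 54 46
f 53 43 55
f 53 55 54
f 54 55 56
f 54 56 46
f 55 43 57
f 55 57 56
f 56 57 58
f 56 58 46
f 57 43 59
f 57 59 58
f 58 59 60
f 58 60 46
f 59 43 61
f 59 61 60
f 60 61 62
f 60 62 46
f 61 43 63
f 61 63 62
f 62 63 64
f 62 64 46
f 63 43 65
f 63 65 64
f 64 65 66
f 64 66 46
f 65 43 67
f 65 67 66
f 66 67 68
f 66 68 46
f 67 43 69
f 67 69 68
f 68 69 70
f 68 70 46
f 69 43 71
f 69 71 70
f 70 71 72
f 70 72 46
f 71 43 73
f 71 73 72
f 72 73 74
f 72 74 46
f 73 43 44
f 73 44 74
f 74 44 45
f 74 45 46
f 76 75 79
f 76 79 77
f 77 79 80
f 77 80 78
f 79 75 81
f 79 81 80
f 80 81 82
f 80 82 78
f 81 75 83
f 81 83 82
f 82 83 84
f 82 84 78
f 83 75 85
f 83 85 84
f 84 85 86
f 84 86 78
f 85 75 87
f 85 87 86
f 86 87 88
f 86 88 78
f 87 75 89
f 87 89 88
f 88 89 90
f 88 90 78
f 89 75 91
f 89 91 90
f 90 91 92
f 90 92 78
f 91 75 93
f 91 93 92
f 92 93 94
f 92 94 78
f 93 75 95
f 93 95 94
f 94 95 96
f 94 96 78
f 95 75 76
f 95 76 96
f 96 76 77
f 96 77 78



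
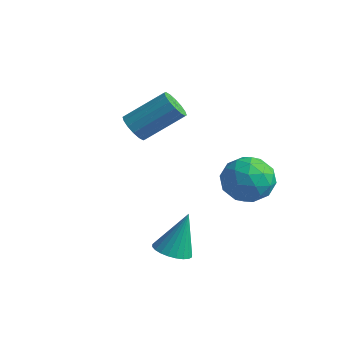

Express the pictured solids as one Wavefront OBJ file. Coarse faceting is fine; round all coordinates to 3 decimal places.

v -0.219 -3.333 -3.681
v 0.328 -3.795 -3.537
v -0.061 -2.647 -2.079
v 0.469 -3.573 -3.646
v 0.506 -3.314 -3.761
v 0.433 -3.059 -3.863
v 0.26 -2.845 -3.937
v 0.014 -2.706 -3.973
v -0.267 -2.662 -3.964
v -0.541 -2.72 -3.912
v -0.766 -2.871 -3.825
v -0.908 -3.093 -3.716
v -0.945 -3.351 -3.601
v -0.871 -3.607 -3.499
v -0.698 -3.821 -3.425
v -0.452 -3.96 -3.389
v -0.171 -4.004 -3.398
v 0.103 -3.946 -3.45
v -4.144 -0.804 -0.345
v -3.599 -0.919 -0.699
v -2.631 0.249 0.411
v -3.176 0.364 0.765
v -3.748 -0.652 -0.851
v -2.78 0.517 0.259
v -4.003 -0.425 -0.867
v -3.035 0.743 0.243
v -4.296 -0.3 -0.743
v -3.328 0.868 0.367
v -4.548 -0.31 -0.513
v -3.581 0.858 0.597
v -4.692 -0.453 -0.238
v -3.724 0.716 0.873
v -4.689 -0.689 0.009
v -3.721 0.479 1.119
v -4.54 -0.957 0.161
v -3.572 0.212 1.271
v -4.285 -1.183 0.177
v -3.317 -0.015 1.287
v -3.992 -1.308 0.053
v -3.024 -0.14 1.163
v -3.739 -1.298 -0.177
v -2.772 -0.13 0.933
v -3.596 -1.156 -0.453
v -2.628 0.013 0.658
v -0.69 1.463 -2.997
v -0.243 1.911 -2.131
v -0.257 -0.111 -2.409
v 0.19 0.337 -1.543
v -0.874 0.362 -1.669
v -1.142 1.334 -2.033
v 0.642 0.466 -2.507
v 0.374 1.438 -2.871
v 0.581 1.294 -1.828
v -0.357 1.23 -1.311
v -0.143 0.57 -3.229
v -1.081 0.506 -2.712
v -0.504 1.825 -2.616
v 0.004 -0.025 -1.924
v -0.621 -0.01 -1.999
v -0.358 0.252 -1.489
v -1.033 1.486 -2.559
v -0.77 1.749 -2.049
v -1.141 0.839 -1.778
v 0.27 0.051 -2.491
v 0.533 0.314 -1.981
v -0.142 1.548 -3.051
v 0.121 1.81 -2.541
v 0.641 0.961 -2.762
v 0.242 1.725 -1.929
v 0.497 0.8 -1.583
v 0.763 0.876 -2.149
v 0.605 1.448 -2.363
v -0.308 1.688 -1.625
v -0.054 0.763 -1.279
v -0.68 0.777 -1.353
v -0.837 1.349 -1.567
v 0.176 1.325 -1.446
v -0.446 1.037 -3.261
v -0.192 0.112 -2.915
v 0.337 0.451 -2.973
v 0.18 1.023 -3.187
v -0.997 1 -2.957
v -0.742 0.075 -2.611
v -1.105 0.352 -2.177
v -1.263 0.924 -2.391
v -0.676 0.475 -3.094
f 2 1 4
f 2 4 3
f 4 1 5
f 4 5 3
f 5 1 6
f 5 6 3
f 6 1 7
f 6 7 3
f 7 1 8
f 7 8 3
f 8 1 9
f 8 9 3
f 9 1 10
f 9 10 3
f 10 1 11
f 10 11 3
f 11 1 12
f 11 12 3
f 12 1 13
f 12 13 3
f 13 1 14
f 13 14 3
f 14 1 15
f 14 15 3
f 15 1 16
f 15 16 3
f 16 1 17
f 16 17 3
f 17 1 18
f 17 18 3
f 18 1 2
f 18 2 3
f 20 19 23
f 20 23 21
f 21 23 24
f 21 24 22
f 23 19 25
f 23 25 24
f 24 25 26
f 24 26 22
f 25 19 27
f 25 27 26
f 26 27 28
f 26 28 22
f 27 19 29
f 27 29 28
f 28 29 30
f 28 30 22
f 29 19 31
f 29 31 30
f 30 31 32
f 30 32 22
f 31 19 33
f 31 33 32
f 32 33 34
f 32 34 22
f 33 19 35
f 33 35 34
f 34 35 36
f 34 36 22
f 35 19 37
f 35 37 36
f 36 37 38
f 36 38 22
f 37 19 39
f 37 39 38
f 38 39 40
f 38 40 22
f 39 19 41
f 39 41 40
f 40 41 42
f 40 42 22
f 41 19 43
f 41 43 42
f 42 43 44
f 42 44 22
f 43 19 20
f 43 20 44
f 44 20 21
f 44 21 22
f 45 82 61
f 82 56 85
f 61 85 50
f 82 85 61
f 45 61 57
f 61 50 62
f 57 62 46
f 61 62 57
f 45 57 66
f 57 46 67
f 66 67 52
f 57 67 66
f 45 66 78
f 66 52 81
f 78 81 55
f 66 81 78
f 45 78 82
f 78 55 86
f 82 86 56
f 78 86 82
f 46 62 73
f 62 50 76
f 73 76 54
f 62 76 73
f 50 85 63
f 85 56 84
f 63 84 49
f 85 84 63
f 56 86 83
f 86 55 79
f 83 79 47
f 86 79 83
f 55 81 80
f 81 52 68
f 80 68 51
f 81 68 80
f 52 67 72
f 67 46 69
f 72 69 53
f 67 69 72
f 48 74 60
f 74 54 75
f 60 75 49
f 74 75 60
f 48 60 58
f 60 49 59
f 58 59 47
f 60 59 58
f 48 58 65
f 58 47 64
f 65 64 51
f 58 64 65
f 48 65 70
f 65 51 71
f 70 71 53
f 65 71 70
f 48 70 74
f 70 53 77
f 74 77 54
f 70 77 74
f 49 75 63
f 75 54 76
f 63 76 50
f 75 76 63
f 47 59 83
f 59 49 84
f 83 84 56
f 59 84 83
f 51 64 80
f 64 47 79
f 80 79 55
f 64 79 80
f 53 71 72
f 71 51 68
f 72 68 52
f 71 68 72
f 54 77 73
f 77 53 69
f 73 69 46
f 77 69 73



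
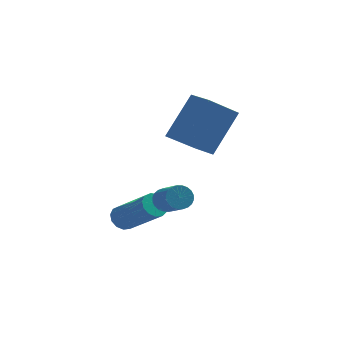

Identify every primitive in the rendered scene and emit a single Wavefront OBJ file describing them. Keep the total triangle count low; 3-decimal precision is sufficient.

v -0.206 1.025 -0.894
v 0.195 1.034 -1.24
v 1.227 -0.016 -0.072
v 0.826 -0.025 0.274
v 0.233 1.271 -1.061
v 1.265 0.22 0.107
v 0.131 1.429 -0.829
v 1.164 0.378 0.339
v -0.078 1.459 -0.618
v 0.955 0.408 0.55
v -0.327 1.351 -0.494
v 0.706 0.301 0.674
v -0.538 1.14 -0.497
v 0.494 0.09 0.671
v -0.644 0.893 -0.626
v 0.389 -0.158 0.542
v -0.611 0.687 -0.841
v 0.422 -0.363 0.328
v -0.449 0.589 -1.072
v 0.583 -0.462 0.097
v -0.21 0.629 -1.246
v 0.822 -0.421 -0.078
v 0.03 0.795 -1.309
v 1.062 -0.255 -0.141
v 1.221 0.166 0.391
v 1.481 0.001 -0.016
v 1.859 -0.93 0.603
v 1.599 -0.766 1.009
v 1.617 0.115 0.073
v 1.995 -0.816 0.692
v 1.693 0.237 0.211
v 2.071 -0.694 0.829
v 1.697 0.349 0.376
v 2.075 -0.583 0.994
v 1.628 0.432 0.543
v 2.006 -0.499 1.162
v 1.498 0.475 0.687
v 1.876 -0.456 1.306
v 1.325 0.47 0.786
v 1.703 -0.461 1.405
v 1.137 0.42 0.825
v 1.515 -0.511 1.443
v 0.961 0.33 0.797
v 1.339 -0.601 1.416
v 0.825 0.216 0.708
v 1.203 -0.715 1.327
v 0.749 0.094 0.571
v 1.127 -0.837 1.189
v 0.745 -0.017 0.406
v 1.123 -0.949 1.024
v 0.814 -0.101 0.238
v 1.192 -1.032 0.857
v 0.944 -0.144 0.094
v 1.322 -1.075 0.713
v 1.117 -0.139 -0.005
v 1.495 -1.07 0.614
v 1.305 -0.089 -0.043
v 1.683 -1.02 0.575
v 2.932 1.352 1.911
v 1.847 0.867 2.793
v 2.411 2.276 1.777
v 1.325 1.792 2.659
v 3.895 2.128 3.521
v 2.809 1.644 4.403
v 3.373 3.053 3.387
v 2.288 2.568 4.269
f 2 1 5
f 2 5 3
f 3 5 6
f 3 6 4
f 5 1 7
f 5 7 6
f 6 7 8
f 6 8 4
f 7 1 9
f 7 9 8
f 8 9 10
f 8 10 4
f 9 1 11
f 9 11 10
f 10 11 12
f 10 12 4
f 11 1 13
f 11 13 12
f 12 13 14
f 12 14 4
f 13 1 15
f 13 15 14
f 14 15 16
f 14 16 4
f 15 1 17
f 15 17 16
f 16 17 18
f 16 18 4
f 17 1 19
f 17 19 18
f 18 19 20
f 18 20 4
f 19 1 21
f 19 21 20
f 20 21 22
f 20 22 4
f 21 1 23
f 21 23 22
f 22 23 24
f 22 24 4
f 23 1 2
f 23 2 24
f 24 2 3
f 24 3 4
f 26 25 29
f 26 29 27
f 27 29 30
f 27 30 28
f 29 25 31
f 29 31 30
f 30 31 32
f 30 32 28
f 31 25 33
f 31 33 32
f 32 33 34
f 32 34 28
f 33 25 35
f 33 35 34
f 34 35 36
f 34 36 28
f 35 25 37
f 35 37 36
f 36 37 38
f 36 38 28
f 37 25 39
f 37 39 38
f 38 39 40
f 38 40 28
f 39 25 41
f 39 41 40
f 40 41 42
f 40 42 28
f 41 25 43
f 41 43 42
f 42 43 44
f 42 44 28
f 43 25 45
f 43 45 44
f 44 45 46
f 44 46 28
f 45 25 47
f 45 47 46
f 46 47 48
f 46 48 28
f 47 25 49
f 47 49 48
f 48 49 50
f 48 50 28
f 49 25 51
f 49 51 50
f 50 51 52
f 50 52 28
f 51 25 53
f 51 53 52
f 52 53 54
f 52 54 28
f 53 25 55
f 53 55 54
f 54 55 56
f 54 56 28
f 55 25 57
f 55 57 56
f 56 57 58
f 56 58 28
f 57 25 26
f 57 26 58
f 58 26 27
f 58 27 28
f 60 62 59
f 63 60 59
f 59 62 61
f 61 63 59
f 60 66 62
f 64 60 63
f 64 66 60
f 62 66 61
f 65 63 61
f 61 66 65
f 65 64 63
f 66 64 65



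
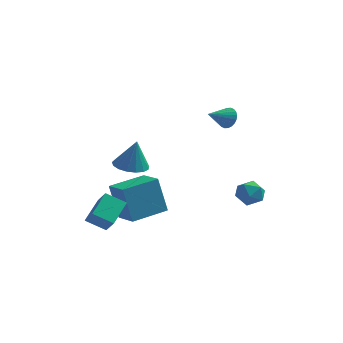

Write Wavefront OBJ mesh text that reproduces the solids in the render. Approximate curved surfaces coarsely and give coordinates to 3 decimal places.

v 1.67 1.977 -1.986
v 2.194 2.026 -2.544
v 1.106 1.054 -2.596
v 1.63 1.103 -3.154
v 1.831 0.841 -2.461
v 2.179 1.411 -2.084
v 1.121 1.669 -3.056
v 1.469 2.239 -2.679
v 1.855 1.835 -3.206
v 2.294 1.323 -2.838
v 1.006 1.757 -2.302
v 1.445 1.245 -1.934
v -2.978 -1.017 -3.88
v -3.448 -0.964 -2.009
v -3.936 -0.165 -4.145
v -4.407 -0.112 -2.274
v -1.813 0.372 -3.626
v -2.284 0.425 -1.755
v -2.772 1.224 -3.891
v -3.242 1.277 -2.02
v -3.427 0.043 -0.894
v -2.957 -0.644 -1.003
v -3.113 0.017 0.614
v -2.697 -0.341 -1.052
v -2.605 0.05 -1.065
v -2.701 0.439 -1.039
v -2.964 0.738 -0.979
v -3.333 0.877 -0.9
v -3.723 0.825 -0.819
v -4.046 0.594 -0.755
v -4.227 0.236 -0.724
v -4.225 -0.166 -0.731
v -4.04 -0.52 -0.775
v -3.715 -0.745 -0.847
v -3.324 -0.79 -0.929
v -3.684 -2.465 -3.844
v -4.597 -2.663 -3.302
v -3.515 -1.237 -3.111
v -4.428 -1.436 -2.569
v -3.152 -2.964 -3.131
v -4.065 -3.163 -2.589
v -2.983 -1.737 -2.398
v -3.896 -1.935 -1.856
v 1.086 -0.184 2.636
v 1.474 -0.236 3.065
v 0.454 -1.036 3.104
v 1.332 -0.083 3.152
v 1.152 0.055 3.161
v 0.963 0.156 3.089
v 0.792 0.206 2.949
v 0.667 0.196 2.761
v 0.605 0.129 2.554
v 0.616 0.014 2.36
v 0.699 -0.132 2.207
v 0.841 -0.285 2.12
v 1.021 -0.423 2.112
v 1.21 -0.524 2.183
v 1.38 -0.574 2.323
v 1.506 -0.564 2.511
v 1.568 -0.497 2.718
v 1.557 -0.381 2.913
f 1 12 6
f 1 6 2
f 1 2 8
f 1 8 11
f 1 11 12
f 2 6 10
f 6 12 5
f 12 11 3
f 11 8 7
f 8 2 9
f 4 10 5
f 4 5 3
f 4 3 7
f 4 7 9
f 4 9 10
f 5 10 6
f 3 5 12
f 7 3 11
f 9 7 8
f 10 9 2
f 14 16 13
f 17 14 13
f 13 16 15
f 15 17 13
f 14 20 16
f 18 14 17
f 18 20 14
f 16 20 15
f 19 17 15
f 15 20 19
f 19 18 17
f 20 18 19
f 22 21 24
f 22 24 23
f 24 21 25
f 24 25 23
f 25 21 26
f 25 26 23
f 26 21 27
f 26 27 23
f 27 21 28
f 27 28 23
f 28 21 29
f 28 29 23
f 29 21 30
f 29 30 23
f 30 21 31
f 30 31 23
f 31 21 32
f 31 32 23
f 32 21 33
f 32 33 23
f 33 21 34
f 33 34 23
f 34 21 35
f 34 35 23
f 35 21 22
f 35 22 23
f 37 39 36
f 40 37 36
f 36 39 38
f 38 40 36
f 37 43 39
f 41 37 40
f 41 43 37
f 39 43 38
f 42 40 38
f 38 43 42
f 42 41 40
f 43 41 42
f 45 44 47
f 45 47 46
f 47 44 48
f 47 48 46
f 48 44 49
f 48 49 46
f 49 44 50
f 49 50 46
f 50 44 51
f 50 51 46
f 51 44 52
f 51 52 46
f 52 44 53
f 52 53 46
f 53 44 54
f 53 54 46
f 54 44 55
f 54 55 46
f 55 44 56
f 55 56 46
f 56 44 57
f 56 57 46
f 57 44 58
f 57 58 46
f 58 44 59
f 58 59 46
f 59 44 60
f 59 60 46
f 60 44 61
f 60 61 46
f 61 44 45
f 61 45 46



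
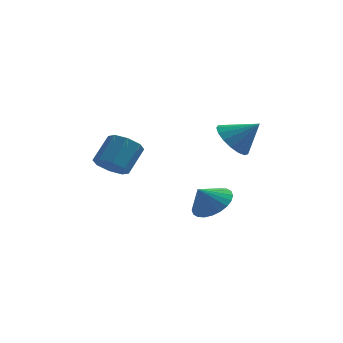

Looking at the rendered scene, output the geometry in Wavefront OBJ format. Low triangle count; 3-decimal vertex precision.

v -4.087 -3.552 -0.3
v -3.673 -3.126 -0.88
v -3.159 -2.182 0.181
v -3.573 -2.608 0.76
v -4.262 -2.906 -0.791
v -3.749 -1.962 0.27
v -4.748 -3.064 -0.414
v -4.235 -2.12 0.646
v -4.847 -3.509 0.029
v -4.334 -2.564 1.09
v -4.501 -3.978 0.279
v -3.987 -3.034 1.34
v -3.911 -4.198 0.19
v -3.398 -3.254 1.251
v -3.425 -4.04 -0.186
v -2.912 -3.096 0.874
v -3.326 -3.596 -0.63
v -2.813 -2.651 0.431
v 0.085 -2.946 -2.414
v 0.845 -2.66 -1.814
v -0.485 -3.334 -1.506
v 0.622 -2.335 -1.815
v 0.317 -2.103 -1.908
v -0.023 -2 -2.077
v -0.347 -2.04 -2.298
v -0.605 -2.219 -2.536
v -0.758 -2.508 -2.756
v -0.783 -2.864 -2.924
v -0.675 -3.232 -3.014
v -0.452 -3.557 -3.012
v -0.147 -3.789 -2.92
v 0.193 -3.892 -2.75
v 0.517 -3.851 -2.53
v 0.775 -3.673 -2.291
v 0.928 -3.384 -2.072
v 0.953 -3.028 -1.904
v 0.979 -3.795 1.533
v 1.579 -3.402 0.866
v 2.081 -3.825 2.507
v 1.395 -3.03 1.085
v 1.116 -2.833 1.407
v 0.806 -2.857 1.758
v 0.535 -3.096 2.057
v 0.366 -3.495 2.236
v 0.338 -3.963 2.255
v 0.456 -4.393 2.108
v 0.694 -4.685 1.829
v 0.998 -4.774 1.483
v 1.297 -4.639 1.148
v 1.524 -4.31 0.902
v 1.626 -3.864 0.8
f 2 1 5
f 2 5 3
f 3 5 6
f 3 6 4
f 5 1 7
f 5 7 6
f 6 7 8
f 6 8 4
f 7 1 9
f 7 9 8
f 8 9 10
f 8 10 4
f 9 1 11
f 9 11 10
f 10 11 12
f 10 12 4
f 11 1 13
f 11 13 12
f 12 13 14
f 12 14 4
f 13 1 15
f 13 15 14
f 14 15 16
f 14 16 4
f 15 1 17
f 15 17 16
f 16 17 18
f 16 18 4
f 17 1 2
f 17 2 18
f 18 2 3
f 18 3 4
f 20 19 22
f 20 22 21
f 22 19 23
f 22 23 21
f 23 19 24
f 23 24 21
f 24 19 25
f 24 25 21
f 25 19 26
f 25 26 21
f 26 19 27
f 26 27 21
f 27 19 28
f 27 28 21
f 28 19 29
f 28 29 21
f 29 19 30
f 29 30 21
f 30 19 31
f 30 31 21
f 31 19 32
f 31 32 21
f 32 19 33
f 32 33 21
f 33 19 34
f 33 34 21
f 34 19 35
f 34 35 21
f 35 19 36
f 35 36 21
f 36 19 20
f 36 20 21
f 38 37 40
f 38 40 39
f 40 37 41
f 40 41 39
f 41 37 42
f 41 42 39
f 42 37 43
f 42 43 39
f 43 37 44
f 43 44 39
f 44 37 45
f 44 45 39
f 45 37 46
f 45 46 39
f 46 37 47
f 46 47 39
f 47 37 48
f 47 48 39
f 48 37 49
f 48 49 39
f 49 37 50
f 49 50 39
f 50 37 51
f 50 51 39
f 51 37 38
f 51 38 39



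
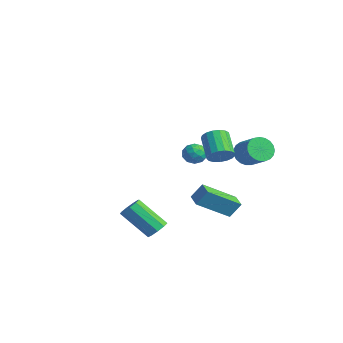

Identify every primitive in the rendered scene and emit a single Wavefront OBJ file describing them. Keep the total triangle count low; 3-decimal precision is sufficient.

v 4.079 -3.205 -2.343
v 4.539 -3.095 -1.926
v 3.54 -4.084 -0.561
v 3.081 -4.195 -0.977
v 4.247 -2.778 -1.911
v 3.248 -3.768 -0.545
v 3.876 -2.662 -2.097
v 2.878 -3.651 -0.732
v 3.601 -2.799 -2.399
v 2.602 -3.789 -1.033
v 3.549 -3.127 -2.674
v 2.55 -4.117 -1.308
v 3.746 -3.491 -2.794
v 2.747 -4.481 -1.429
v 4.098 -3.721 -2.703
v 3.1 -4.711 -1.338
v 4.442 -3.71 -2.444
v 3.443 -4.7 -1.078
v 4.616 -3.463 -2.137
v 3.617 -4.452 -0.771
v 3.205 0.662 1.472
v 3.537 0.32 1.999
v 2.386 0.616 2.915
v 2.055 0.958 2.388
v 3.644 0.641 2.03
v 2.493 0.937 2.946
v 3.651 0.967 1.933
v 2.5 1.263 2.849
v 3.556 1.223 1.731
v 2.405 1.519 2.647
v 3.38 1.35 1.469
v 2.23 1.646 2.385
v 3.165 1.32 1.208
v 2.014 1.616 2.124
v 2.958 1.139 1.008
v 1.808 1.435 1.923
v 2.809 0.849 0.914
v 1.658 1.145 1.829
v 2.75 0.516 0.947
v 1.599 0.812 1.863
v 2.795 0.216 1.101
v 1.645 0.512 2.017
v 2.935 0.019 1.34
v 1.784 0.315 2.256
v 3.136 -0.031 1.609
v 1.986 0.265 2.525
v 3.353 0.077 1.847
v 2.203 0.374 2.763
v 2.529 1.244 -2.543
v 2.363 -0.539 -1.372
v 2.752 1.765 -1.718
v 2.586 -0.019 -0.548
v 3.394 1.079 -2.672
v 3.228 -0.705 -1.502
v 3.617 1.599 -1.848
v 3.451 -0.184 -0.677
v 2.154 2.699 0.9
v 2.548 2.414 0.29
v 3.72 2.536 0.99
v 3.326 2.821 1.6
v 2.551 2.733 0.23
v 3.723 2.855 0.929
v 2.486 3.046 0.285
v 3.657 3.167 0.985
v 2.363 3.299 0.447
v 3.534 3.42 1.147
v 2.204 3.448 0.687
v 3.375 3.569 1.387
v 2.036 3.468 0.964
v 3.208 3.589 1.664
v 1.889 3.355 1.23
v 3.061 3.476 1.93
v 1.788 3.128 1.439
v 2.959 3.25 2.139
v 1.75 2.828 1.555
v 2.921 2.949 2.254
v 1.782 2.505 1.557
v 2.953 2.626 2.257
v 1.878 2.216 1.446
v 3.05 2.337 2.146
v 2.022 2.01 1.241
v 3.194 2.132 1.941
v 2.189 1.924 0.976
v 3.361 2.045 1.676
v 2.35 1.972 0.699
v 3.521 2.093 1.399
v 2.477 2.145 0.456
v 3.648 2.267 1.156
v -2.279 2.764 -0.839
v -2.011 2.494 -0.246
v -2.629 1.726 -1.154
v -2.361 1.456 -0.561
v -2.925 1.876 -0.533
v -2.709 2.518 -0.338
v -1.931 1.702 -1.062
v -1.715 2.344 -0.867
v -1.796 1.838 -0.384
v -2.41 1.945 -0.057
v -2.23 2.275 -1.343
v -2.844 2.382 -1.016
v -2.115 2.72 -0.515
v -2.525 1.5 -0.885
v -2.857 1.747 -0.869
v -2.7 1.588 -0.52
v -2.525 2.734 -0.569
v -2.367 2.575 -0.22
v -2.905 2.212 -0.389
v -2.273 1.645 -1.18
v -2.115 1.486 -0.831
v -1.94 2.632 -0.88
v -1.783 2.473 -0.531
v -1.735 2.008 -1.011
v -1.83 2.176 -0.247
v -2.036 1.565 -0.433
v -1.783 1.71 -0.727
v -1.656 2.087 -0.613
v -2.192 2.239 -0.055
v -2.397 1.629 -0.24
v -2.729 1.876 -0.224
v -2.602 2.253 -0.109
v -2.065 1.853 -0.136
v -2.243 2.591 -1.16
v -2.448 1.981 -1.345
v -2.038 1.967 -1.291
v -1.911 2.344 -1.176
v -2.604 2.655 -0.967
v -2.81 2.044 -1.153
v -2.984 2.133 -0.787
v -2.857 2.51 -0.673
v -2.575 2.367 -1.264
f 2 1 5
f 2 5 3
f 3 5 6
f 3 6 4
f 5 1 7
f 5 7 6
f 6 7 8
f 6 8 4
f 7 1 9
f 7 9 8
f 8 9 10
f 8 10 4
f 9 1 11
f 9 11 10
f 10 11 12
f 10 12 4
f 11 1 13
f 11 13 12
f 12 13 14
f 12 14 4
f 13 1 15
f 13 15 14
f 14 15 16
f 14 16 4
f 15 1 17
f 15 17 16
f 16 17 18
f 16 18 4
f 17 1 19
f 17 19 18
f 18 19 20
f 18 20 4
f 19 1 2
f 19 2 20
f 20 2 3
f 20 3 4
f 22 21 25
f 22 25 23
f 23 25 26
f 23 26 24
f 25 21 27
f 25 27 26
f 26 27 28
f 26 28 24
f 27 21 29
f 27 29 28
f 28 29 30
f 28 30 24
f 29 21 31
f 29 31 30
f 30 31 32
f 30 32 24
f 31 21 33
f 31 33 32
f 32 33 34
f 32 34 24
f 33 21 35
f 33 35 34
f 34 35 36
f 34 36 24
f 35 21 37
f 35 37 36
f 36 37 38
f 36 38 24
f 37 21 39
f 37 39 38
f 38 39 40
f 38 40 24
f 39 21 41
f 39 41 40
f 40 41 42
f 40 42 24
f 41 21 43
f 41 43 42
f 42 43 44
f 42 44 24
f 43 21 45
f 43 45 44
f 44 45 46
f 44 46 24
f 45 21 47
f 45 47 46
f 46 47 48
f 46 48 24
f 47 21 22
f 47 22 48
f 48 22 23
f 48 23 24
f 50 52 49
f 53 50 49
f 49 52 51
f 51 53 49
f 50 56 52
f 54 50 53
f 54 56 50
f 52 56 51
f 55 53 51
f 51 56 55
f 55 54 53
f 56 54 55
f 58 57 61
f 58 61 59
f 59 61 62
f 59 62 60
f 61 57 63
f 61 63 62
f 62 63 64
f 62 64 60
f 63 57 65
f 63 65 64
f 64 65 66
f 64 66 60
f 65 57 67
f 65 67 66
f 66 67 68
f 66 68 60
f 67 57 69
f 67 69 68
f 68 69 70
f 68 70 60
f 69 57 71
f 69 71 70
f 70 71 72
f 70 72 60
f 71 57 73
f 71 73 72
f 72 73 74
f 72 74 60
f 73 57 75
f 73 75 74
f 74 75 76
f 74 76 60
f 75 57 77
f 75 77 76
f 76 77 78
f 76 78 60
f 77 57 79
f 77 79 78
f 78 79 80
f 78 80 60
f 79 57 81
f 79 81 80
f 80 81 82
f 80 82 60
f 81 57 83
f 81 83 82
f 82 83 84
f 82 84 60
f 83 57 85
f 83 85 84
f 84 85 86
f 84 86 60
f 85 57 87
f 85 87 86
f 86 87 88
f 86 88 60
f 87 57 58
f 87 58 88
f 88 58 59
f 88 59 60
f 89 126 105
f 126 100 129
f 105 129 94
f 126 129 105
f 89 105 101
f 105 94 106
f 101 106 90
f 105 106 101
f 89 101 110
f 101 90 111
f 110 111 96
f 101 111 110
f 89 110 122
f 110 96 125
f 122 125 99
f 110 125 122
f 89 122 126
f 122 99 130
f 126 130 100
f 122 130 126
f 90 106 117
f 106 94 120
f 117 120 98
f 106 120 117
f 94 129 107
f 129 100 128
f 107 128 93
f 129 128 107
f 100 130 127
f 130 99 123
f 127 123 91
f 130 123 127
f 99 125 124
f 125 96 112
f 124 112 95
f 125 112 124
f 96 111 116
f 111 90 113
f 116 113 97
f 111 113 116
f 92 118 104
f 118 98 119
f 104 119 93
f 118 119 104
f 92 104 102
f 104 93 103
f 102 103 91
f 104 103 102
f 92 102 109
f 102 91 108
f 109 108 95
f 102 108 109
f 92 109 114
f 109 95 115
f 114 115 97
f 109 115 114
f 92 114 118
f 114 97 121
f 118 121 98
f 114 121 118
f 93 119 107
f 119 98 120
f 107 120 94
f 119 120 107
f 91 103 127
f 103 93 128
f 127 128 100
f 103 128 127
f 95 108 124
f 108 91 123
f 124 123 99
f 108 123 124
f 97 115 116
f 115 95 112
f 116 112 96
f 115 112 116
f 98 121 117
f 121 97 113
f 117 113 90
f 121 113 117

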